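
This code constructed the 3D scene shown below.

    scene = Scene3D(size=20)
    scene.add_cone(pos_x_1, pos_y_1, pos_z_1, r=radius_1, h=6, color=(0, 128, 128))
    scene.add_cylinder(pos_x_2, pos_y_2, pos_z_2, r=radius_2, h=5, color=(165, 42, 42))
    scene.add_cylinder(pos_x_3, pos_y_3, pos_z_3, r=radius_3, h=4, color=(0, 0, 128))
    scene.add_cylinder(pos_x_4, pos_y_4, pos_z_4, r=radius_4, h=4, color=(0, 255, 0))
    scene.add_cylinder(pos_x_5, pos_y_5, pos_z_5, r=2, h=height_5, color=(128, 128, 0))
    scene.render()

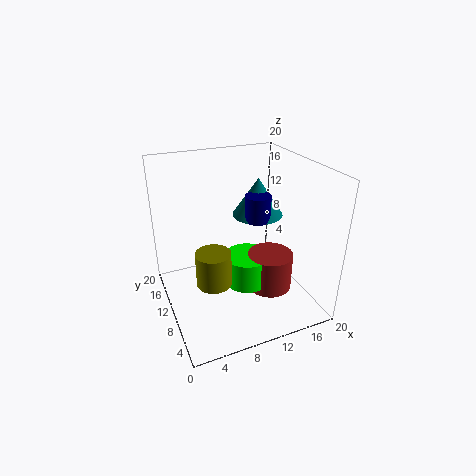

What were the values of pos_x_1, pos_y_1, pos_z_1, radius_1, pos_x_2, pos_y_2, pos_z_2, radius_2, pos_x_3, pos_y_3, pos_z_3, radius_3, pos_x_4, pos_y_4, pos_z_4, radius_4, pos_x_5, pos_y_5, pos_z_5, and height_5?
pos_x_1 = 16; pos_y_1 = 16; pos_z_1 = 10; radius_1 = 4; pos_x_2 = 13; pos_y_2 = 6; pos_z_2 = 4; radius_2 = 3; pos_x_3 = 15; pos_y_3 = 14; pos_z_3 = 10; radius_3 = 2; pos_x_4 = 10; pos_y_4 = 7; pos_z_4 = 5; radius_4 = 3; pos_x_5 = 4; pos_y_5 = 3; pos_z_5 = 9; height_5 = 4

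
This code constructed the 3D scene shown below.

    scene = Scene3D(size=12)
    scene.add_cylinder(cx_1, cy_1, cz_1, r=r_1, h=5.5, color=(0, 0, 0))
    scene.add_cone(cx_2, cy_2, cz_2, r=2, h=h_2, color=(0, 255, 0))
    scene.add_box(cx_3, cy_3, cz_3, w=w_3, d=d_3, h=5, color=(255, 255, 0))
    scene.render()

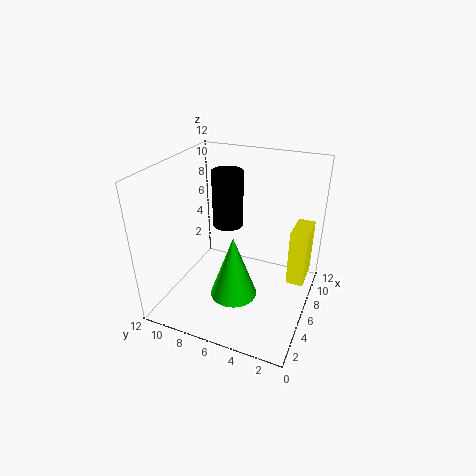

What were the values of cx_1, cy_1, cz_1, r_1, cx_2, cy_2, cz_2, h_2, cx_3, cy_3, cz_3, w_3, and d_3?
cx_1 = 10.5
cy_1 = 9
cz_1 = 4.5
r_1 = 1.5
cx_2 = 5
cy_2 = 6
cz_2 = 1
h_2 = 5.5
cx_3 = 7.5
cy_3 = 0.5
cz_3 = 1.5
w_3 = 3
d_3 = 1.5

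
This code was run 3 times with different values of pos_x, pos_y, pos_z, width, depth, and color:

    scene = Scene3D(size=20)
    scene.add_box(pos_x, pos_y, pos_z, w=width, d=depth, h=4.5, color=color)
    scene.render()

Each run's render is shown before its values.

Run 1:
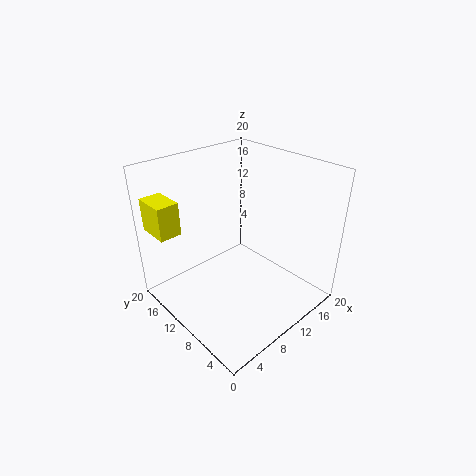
pos_x = 0.5; pos_y = 14; pos_z = 11.5; width = 3; depth = 4.5; color = 'yellow'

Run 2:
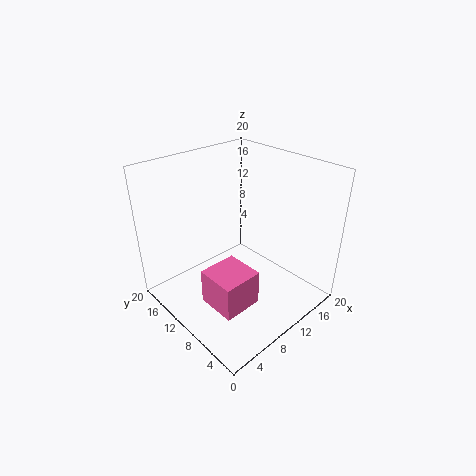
pos_x = 2; pos_y = 3; pos_z = 5; width = 5; depth = 5; color = 'hotpink'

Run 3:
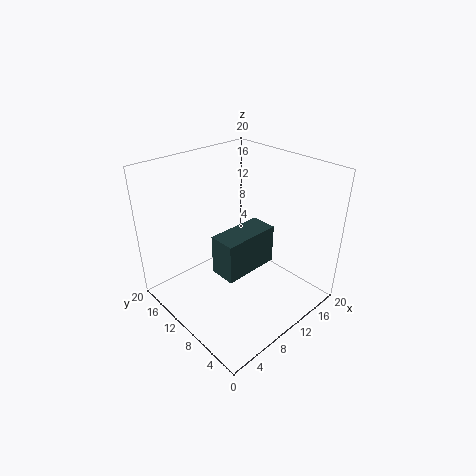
pos_x = 2; pos_y = 2.5; pos_z = 11; width = 6.5; depth = 3; color = 'darkslategray'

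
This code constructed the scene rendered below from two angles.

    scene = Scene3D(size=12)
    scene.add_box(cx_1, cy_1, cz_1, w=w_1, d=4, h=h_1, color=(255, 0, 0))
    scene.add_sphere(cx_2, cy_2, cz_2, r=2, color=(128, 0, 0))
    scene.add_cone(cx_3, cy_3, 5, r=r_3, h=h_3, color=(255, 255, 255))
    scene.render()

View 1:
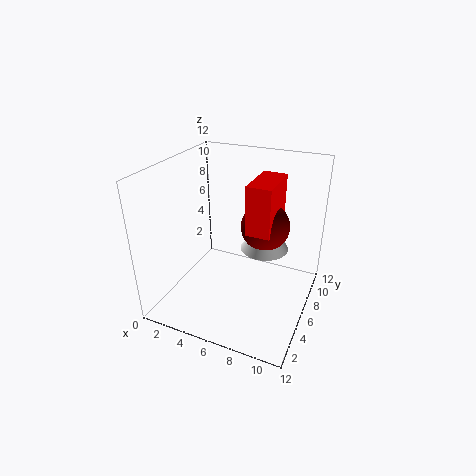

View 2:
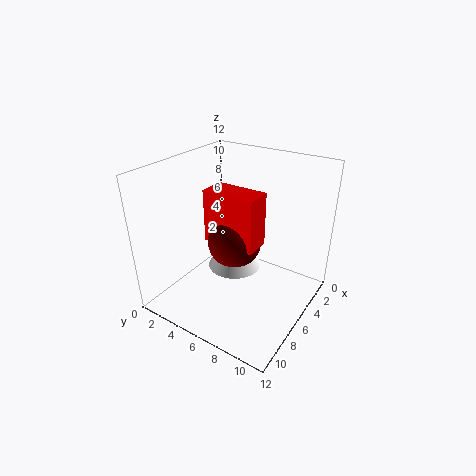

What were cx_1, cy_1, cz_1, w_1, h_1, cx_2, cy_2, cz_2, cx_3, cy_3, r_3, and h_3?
cx_1 = 7; cy_1 = 5; cz_1 = 7; w_1 = 2; h_1 = 4; cx_2 = 8; cy_2 = 7; cz_2 = 7; cx_3 = 8; cy_3 = 7; r_3 = 2; h_3 = 3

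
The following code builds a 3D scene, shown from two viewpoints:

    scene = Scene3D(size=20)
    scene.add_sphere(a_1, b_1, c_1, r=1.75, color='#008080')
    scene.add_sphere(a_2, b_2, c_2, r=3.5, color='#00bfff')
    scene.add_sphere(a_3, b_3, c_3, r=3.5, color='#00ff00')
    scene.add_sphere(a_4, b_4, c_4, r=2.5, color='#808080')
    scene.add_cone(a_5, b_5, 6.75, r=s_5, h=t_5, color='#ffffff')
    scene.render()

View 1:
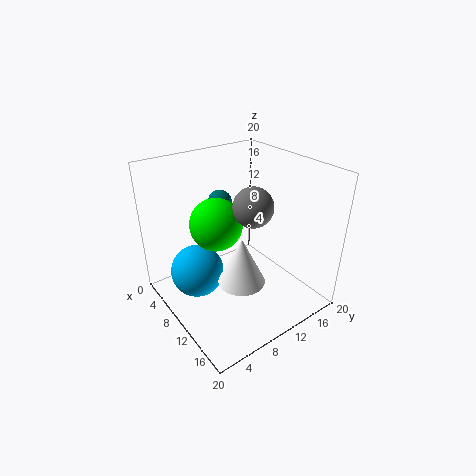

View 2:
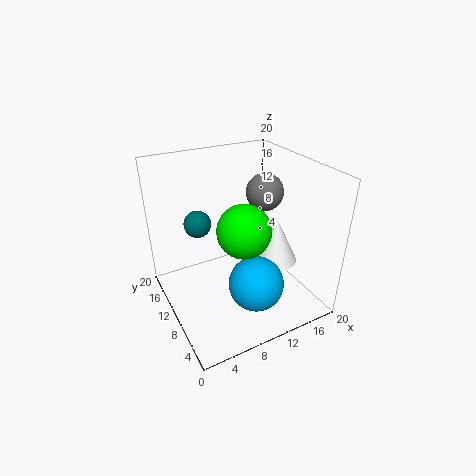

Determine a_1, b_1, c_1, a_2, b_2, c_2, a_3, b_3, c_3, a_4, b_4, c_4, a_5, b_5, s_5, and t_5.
a_1 = 4.5, b_1 = 10.75, c_1 = 13.25, a_2 = 9.25, b_2 = 3.75, c_2 = 6.75, a_3 = 9.25, b_3 = 7, c_3 = 12.75, a_4 = 13.75, b_4 = 9.5, c_4 = 16.25, a_5 = 14.5, b_5 = 7.25, s_5 = 3, t_5 = 6.25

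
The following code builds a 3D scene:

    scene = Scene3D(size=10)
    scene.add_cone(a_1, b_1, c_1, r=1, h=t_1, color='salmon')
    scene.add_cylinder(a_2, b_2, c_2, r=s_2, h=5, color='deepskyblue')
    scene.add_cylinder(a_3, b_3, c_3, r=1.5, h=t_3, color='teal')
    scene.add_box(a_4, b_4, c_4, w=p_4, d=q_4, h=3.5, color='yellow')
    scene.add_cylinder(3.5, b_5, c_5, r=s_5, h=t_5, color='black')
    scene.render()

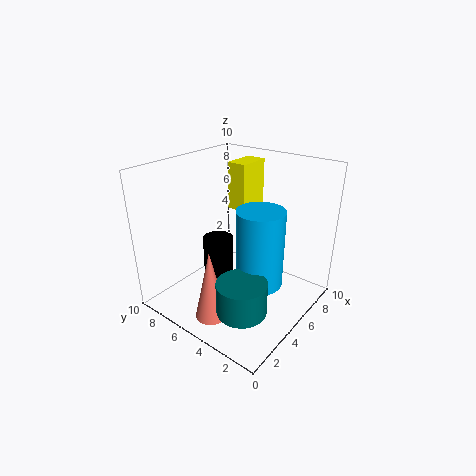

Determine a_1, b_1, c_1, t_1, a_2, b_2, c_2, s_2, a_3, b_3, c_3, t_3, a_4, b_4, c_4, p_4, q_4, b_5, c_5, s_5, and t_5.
a_1 = 1
b_1 = 4
c_1 = 1.5
t_1 = 4.5
a_2 = 4
b_2 = 2.5
c_2 = 3
s_2 = 1.5
a_3 = 1.5
b_3 = 2
c_3 = 2.5
t_3 = 2
a_4 = 7
b_4 = 6
c_4 = 6
p_4 = 2.5
q_4 = 1.5
b_5 = 5.5
c_5 = 1.5
s_5 = 1
t_5 = 4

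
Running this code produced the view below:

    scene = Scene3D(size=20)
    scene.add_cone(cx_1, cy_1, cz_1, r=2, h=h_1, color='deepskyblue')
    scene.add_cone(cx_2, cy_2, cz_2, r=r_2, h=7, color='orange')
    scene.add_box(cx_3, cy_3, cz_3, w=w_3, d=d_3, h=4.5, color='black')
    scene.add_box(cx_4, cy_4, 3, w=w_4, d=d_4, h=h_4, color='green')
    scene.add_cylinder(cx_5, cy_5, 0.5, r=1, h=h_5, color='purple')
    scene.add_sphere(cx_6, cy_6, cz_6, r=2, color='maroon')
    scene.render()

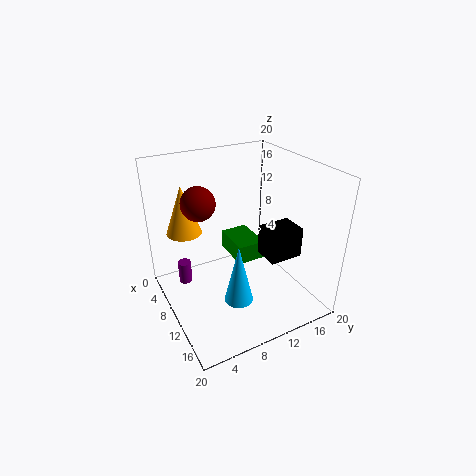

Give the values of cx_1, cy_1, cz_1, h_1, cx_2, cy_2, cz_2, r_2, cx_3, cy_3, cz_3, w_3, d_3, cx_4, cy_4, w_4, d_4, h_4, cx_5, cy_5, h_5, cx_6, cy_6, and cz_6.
cx_1 = 13; cy_1 = 8.5; cz_1 = 2; h_1 = 8.5; cx_2 = 5; cy_2 = 4; cz_2 = 10; r_2 = 2.5; cx_3 = 9; cy_3 = 14; cz_3 = 6; w_3 = 4; d_3 = 5; cx_4 = 0.5; cy_4 = 12; w_4 = 6.5; d_4 = 4.5; h_4 = 3; cx_5 = 3.5; cy_5 = 4; h_5 = 3.5; cx_6 = 12.5; cy_6 = 3.5; cz_6 = 17.5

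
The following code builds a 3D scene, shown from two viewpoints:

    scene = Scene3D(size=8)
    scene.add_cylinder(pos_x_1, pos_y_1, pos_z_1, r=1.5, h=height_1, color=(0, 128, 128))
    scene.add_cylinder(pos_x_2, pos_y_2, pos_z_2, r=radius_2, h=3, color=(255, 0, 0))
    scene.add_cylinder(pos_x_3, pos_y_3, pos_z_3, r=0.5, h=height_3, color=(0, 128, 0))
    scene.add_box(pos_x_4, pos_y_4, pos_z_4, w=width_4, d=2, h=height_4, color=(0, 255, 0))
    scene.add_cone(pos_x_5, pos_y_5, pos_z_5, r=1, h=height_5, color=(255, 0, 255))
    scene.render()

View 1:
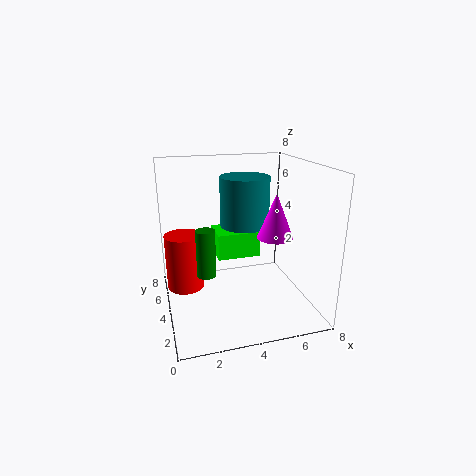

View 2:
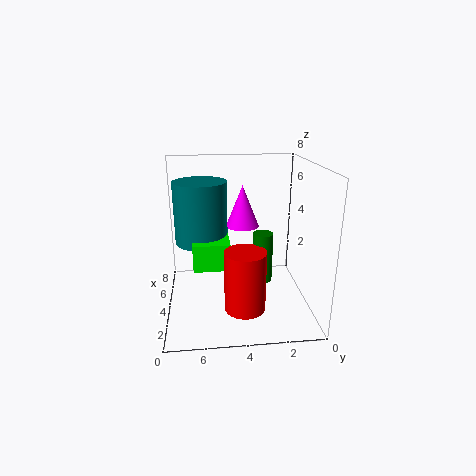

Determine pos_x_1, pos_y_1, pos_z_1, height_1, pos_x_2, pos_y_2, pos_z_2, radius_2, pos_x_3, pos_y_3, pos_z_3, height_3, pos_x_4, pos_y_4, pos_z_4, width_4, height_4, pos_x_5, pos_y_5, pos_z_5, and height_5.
pos_x_1 = 5; pos_y_1 = 6; pos_z_1 = 3.5; height_1 = 3.5; pos_x_2 = 1; pos_y_2 = 4; pos_z_2 = 1.5; radius_2 = 1; pos_x_3 = 2; pos_y_3 = 3; pos_z_3 = 2.5; height_3 = 2.5; pos_x_4 = 3; pos_y_4 = 4.5; pos_z_4 = 2.5; width_4 = 2.5; height_4 = 1.5; pos_x_5 = 6; pos_y_5 = 3.5; pos_z_5 = 4; height_5 = 2.5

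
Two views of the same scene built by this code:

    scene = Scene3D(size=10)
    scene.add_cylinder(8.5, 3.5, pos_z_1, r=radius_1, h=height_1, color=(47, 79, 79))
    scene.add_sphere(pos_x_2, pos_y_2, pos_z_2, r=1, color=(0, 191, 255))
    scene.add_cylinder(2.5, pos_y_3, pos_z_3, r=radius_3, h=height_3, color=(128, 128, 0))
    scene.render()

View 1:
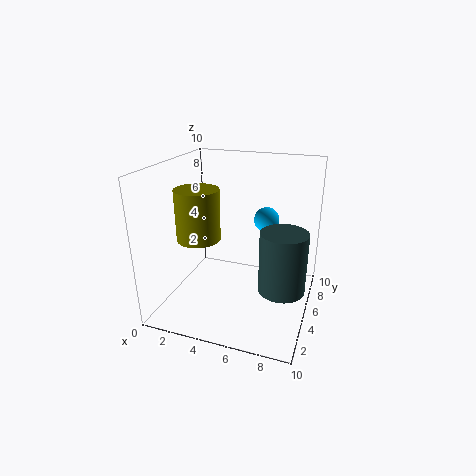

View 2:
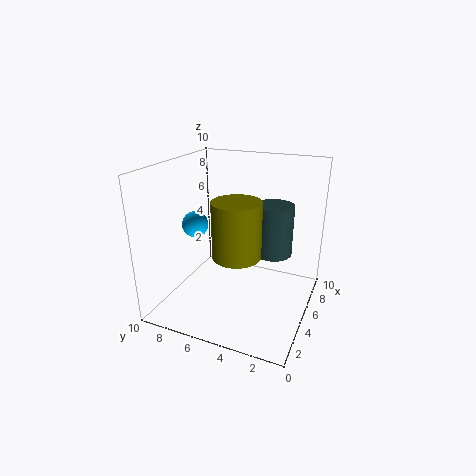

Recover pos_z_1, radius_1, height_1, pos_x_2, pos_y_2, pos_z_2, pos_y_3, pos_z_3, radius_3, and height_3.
pos_z_1 = 2.5; radius_1 = 1.5; height_1 = 4; pos_x_2 = 6; pos_y_2 = 9; pos_z_2 = 5; pos_y_3 = 4; pos_z_3 = 5; radius_3 = 1.5; height_3 = 3.5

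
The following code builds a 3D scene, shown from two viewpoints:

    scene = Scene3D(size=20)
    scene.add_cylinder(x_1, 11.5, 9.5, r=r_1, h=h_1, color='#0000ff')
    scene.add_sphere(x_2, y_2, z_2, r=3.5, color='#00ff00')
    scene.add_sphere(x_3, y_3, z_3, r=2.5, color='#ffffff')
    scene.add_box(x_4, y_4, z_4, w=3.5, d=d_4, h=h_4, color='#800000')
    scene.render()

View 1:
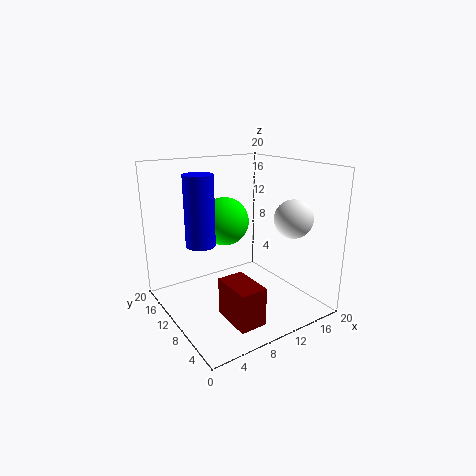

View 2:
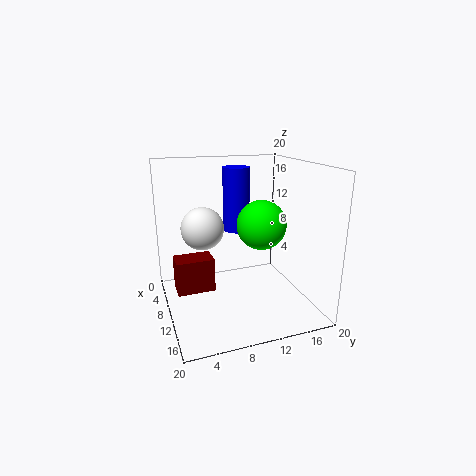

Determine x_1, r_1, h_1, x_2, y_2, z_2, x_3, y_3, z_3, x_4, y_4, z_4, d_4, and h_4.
x_1 = 5, r_1 = 2, h_1 = 9.5, x_2 = 10, y_2 = 13.5, z_2 = 11.5, x_3 = 14.5, y_3 = 4, z_3 = 13.5, x_4 = 5, y_4 = 1.5, z_4 = 1.5, d_4 = 5.5, h_4 = 5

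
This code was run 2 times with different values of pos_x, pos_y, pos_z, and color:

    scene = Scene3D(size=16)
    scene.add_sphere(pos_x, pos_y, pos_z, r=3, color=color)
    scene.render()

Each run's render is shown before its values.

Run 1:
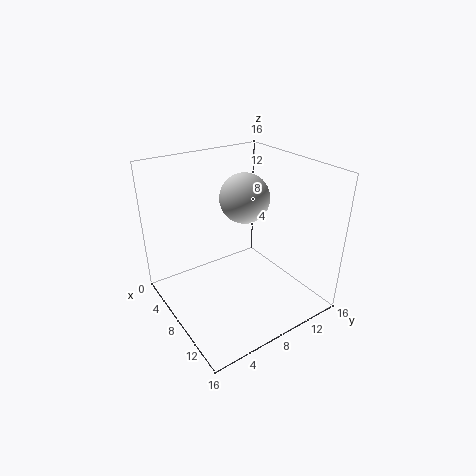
pos_x = 5
pos_y = 11
pos_z = 11
color = 'lightgray'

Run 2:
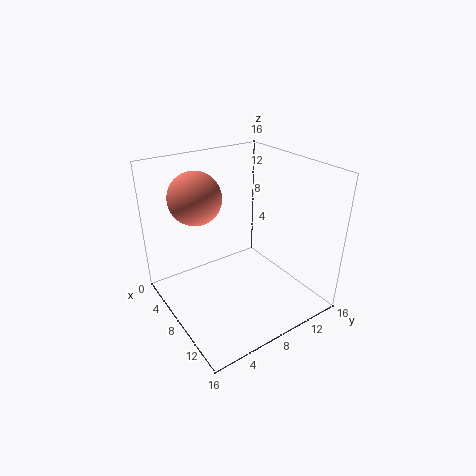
pos_x = 4
pos_y = 5
pos_z = 12
color = 'salmon'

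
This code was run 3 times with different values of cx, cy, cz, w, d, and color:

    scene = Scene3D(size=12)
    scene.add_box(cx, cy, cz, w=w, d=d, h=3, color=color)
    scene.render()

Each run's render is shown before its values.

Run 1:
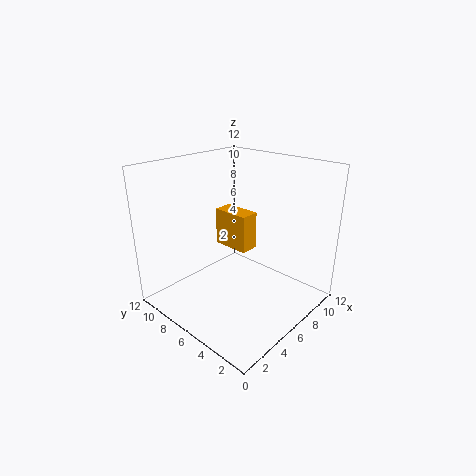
cx = 5
cy = 4.5
cz = 5.5
w = 1.5
d = 3
color = 'orange'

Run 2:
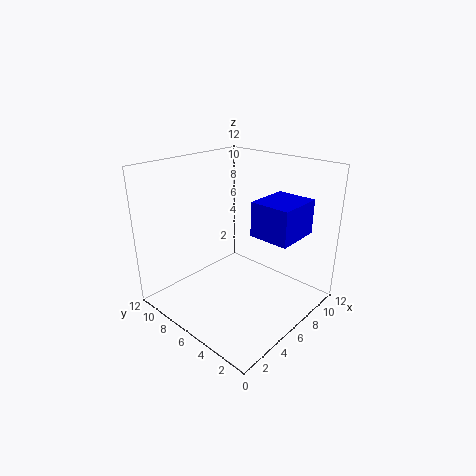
cx = 7
cy = 2
cz = 6
w = 4
d = 3.5
color = 'blue'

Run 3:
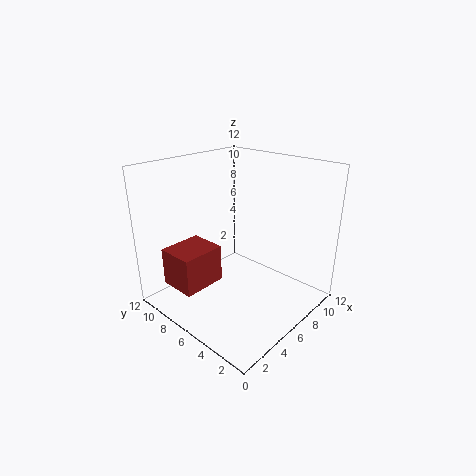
cx = 0.5
cy = 6
cz = 3
w = 3.5
d = 3
color = 'brown'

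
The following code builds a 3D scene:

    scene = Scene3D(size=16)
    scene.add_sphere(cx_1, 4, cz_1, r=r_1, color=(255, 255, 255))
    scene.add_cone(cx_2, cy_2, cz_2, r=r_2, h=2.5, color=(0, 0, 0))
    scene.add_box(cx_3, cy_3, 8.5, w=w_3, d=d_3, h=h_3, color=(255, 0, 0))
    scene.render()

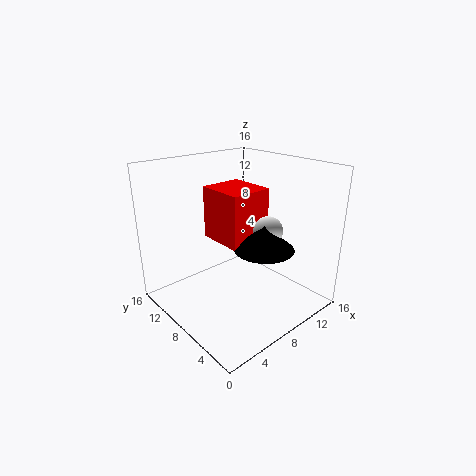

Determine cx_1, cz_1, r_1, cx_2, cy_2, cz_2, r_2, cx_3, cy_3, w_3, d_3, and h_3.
cx_1 = 8.5; cz_1 = 10; r_1 = 1.5; cx_2 = 7.5; cy_2 = 3.5; cz_2 = 8.5; r_2 = 3; cx_3 = 5; cy_3 = 5; w_3 = 4.5; d_3 = 5; h_3 = 5.5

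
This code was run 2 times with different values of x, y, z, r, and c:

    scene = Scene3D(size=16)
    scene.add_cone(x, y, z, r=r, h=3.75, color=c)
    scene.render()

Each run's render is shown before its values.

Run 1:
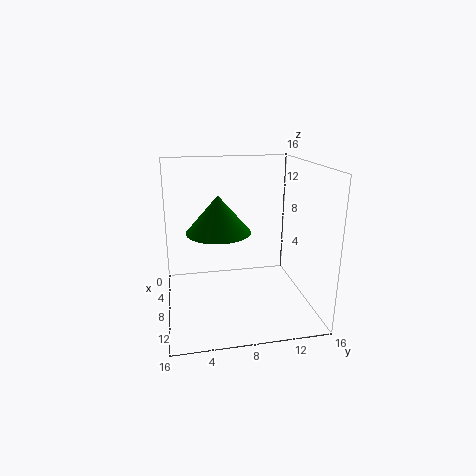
x = 10.5
y = 5.5
z = 9.75
r = 3.25
c = 'green'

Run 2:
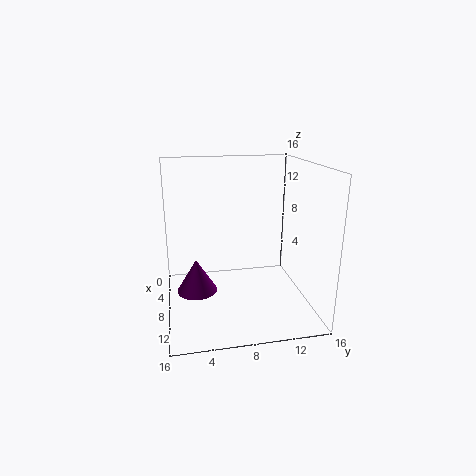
x = 8
y = 3.25
z = 2
r = 2.25
c = 'purple'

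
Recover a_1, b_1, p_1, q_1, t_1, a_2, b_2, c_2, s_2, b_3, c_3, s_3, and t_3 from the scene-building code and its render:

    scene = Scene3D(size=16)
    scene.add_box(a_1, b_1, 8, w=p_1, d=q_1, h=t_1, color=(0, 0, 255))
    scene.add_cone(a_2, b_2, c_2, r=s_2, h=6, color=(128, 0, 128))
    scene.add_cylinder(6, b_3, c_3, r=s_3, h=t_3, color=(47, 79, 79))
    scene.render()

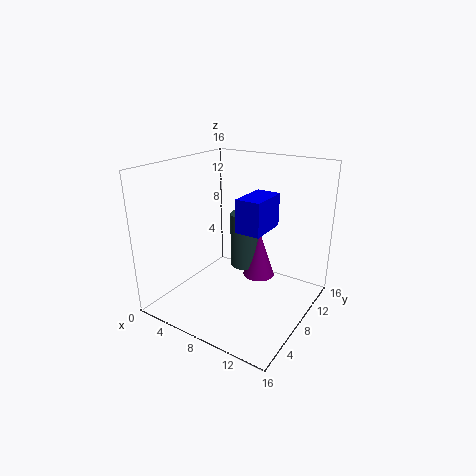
a_1 = 7; b_1 = 9; p_1 = 3; q_1 = 5; t_1 = 4; a_2 = 8; b_2 = 13; c_2 = 1; s_2 = 2; b_3 = 13; c_3 = 2; s_3 = 2; t_3 = 7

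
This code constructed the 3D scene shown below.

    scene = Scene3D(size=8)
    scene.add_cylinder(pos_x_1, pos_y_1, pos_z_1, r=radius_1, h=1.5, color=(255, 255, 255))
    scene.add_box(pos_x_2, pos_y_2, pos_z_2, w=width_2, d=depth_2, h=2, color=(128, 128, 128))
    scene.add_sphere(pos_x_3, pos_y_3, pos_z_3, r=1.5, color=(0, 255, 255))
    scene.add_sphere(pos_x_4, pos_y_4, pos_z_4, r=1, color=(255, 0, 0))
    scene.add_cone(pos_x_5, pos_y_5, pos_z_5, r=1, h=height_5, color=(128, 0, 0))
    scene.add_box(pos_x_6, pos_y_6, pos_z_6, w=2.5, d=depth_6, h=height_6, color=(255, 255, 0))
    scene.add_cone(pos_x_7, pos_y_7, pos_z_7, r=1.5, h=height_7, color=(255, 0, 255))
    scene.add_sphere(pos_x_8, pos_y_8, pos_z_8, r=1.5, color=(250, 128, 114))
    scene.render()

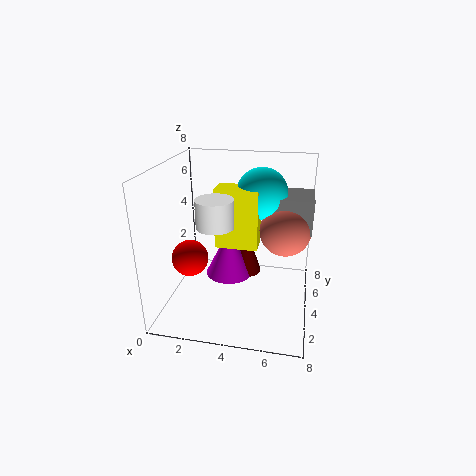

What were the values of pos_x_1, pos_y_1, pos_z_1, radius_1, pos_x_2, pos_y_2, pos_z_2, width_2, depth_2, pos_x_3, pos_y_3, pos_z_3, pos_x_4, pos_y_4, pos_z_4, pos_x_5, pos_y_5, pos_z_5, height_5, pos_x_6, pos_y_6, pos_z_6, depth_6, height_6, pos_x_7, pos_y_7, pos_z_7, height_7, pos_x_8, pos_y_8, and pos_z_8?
pos_x_1 = 3, pos_y_1 = 3, pos_z_1 = 5, radius_1 = 1, pos_x_2 = 5.5, pos_y_2 = 5, pos_z_2 = 4, width_2 = 2.5, depth_2 = 2.5, pos_x_3 = 5, pos_y_3 = 6, pos_z_3 = 6, pos_x_4 = 1.5, pos_y_4 = 3, pos_z_4 = 3, pos_x_5 = 4, pos_y_5 = 6.5, pos_z_5 = 0.5, height_5 = 3, pos_x_6 = 2.5, pos_y_6 = 4.5, pos_z_6 = 3, depth_6 = 1.5, height_6 = 3.5, pos_x_7 = 3, pos_y_7 = 6, pos_z_7 = 0.5, height_7 = 3, pos_x_8 = 6.5, pos_y_8 = 5.5, pos_z_8 = 4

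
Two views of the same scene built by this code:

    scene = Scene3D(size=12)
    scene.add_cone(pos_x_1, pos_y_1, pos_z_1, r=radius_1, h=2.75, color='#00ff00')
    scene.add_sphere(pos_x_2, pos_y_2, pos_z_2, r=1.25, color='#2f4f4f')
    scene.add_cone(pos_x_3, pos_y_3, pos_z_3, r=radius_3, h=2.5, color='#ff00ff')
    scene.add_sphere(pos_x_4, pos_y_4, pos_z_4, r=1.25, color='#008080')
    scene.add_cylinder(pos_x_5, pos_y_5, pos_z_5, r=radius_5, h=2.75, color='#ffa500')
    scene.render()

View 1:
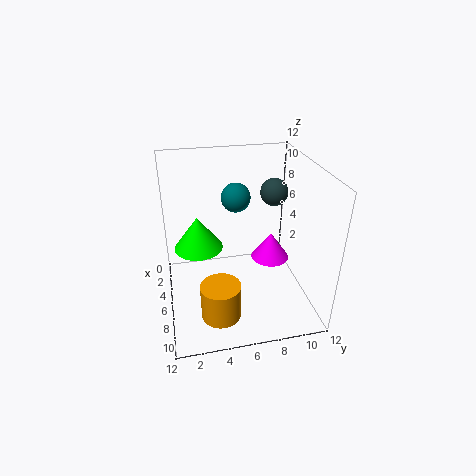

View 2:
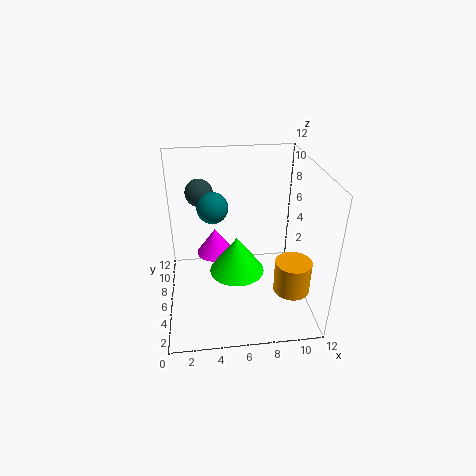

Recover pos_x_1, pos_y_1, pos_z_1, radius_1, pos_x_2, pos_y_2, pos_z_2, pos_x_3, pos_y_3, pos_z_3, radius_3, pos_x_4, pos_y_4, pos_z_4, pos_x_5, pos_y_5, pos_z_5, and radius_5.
pos_x_1 = 5.5; pos_y_1 = 2.75; pos_z_1 = 5.25; radius_1 = 2; pos_x_2 = 3; pos_y_2 = 10; pos_z_2 = 8.5; pos_x_3 = 4.25; pos_y_3 = 9.5; pos_z_3 = 2.5; radius_3 = 1.75; pos_x_4 = 4; pos_y_4 = 6.25; pos_z_4 = 8.75; pos_x_5 = 10.25; pos_y_5 = 3.75; pos_z_5 = 2; radius_5 = 1.5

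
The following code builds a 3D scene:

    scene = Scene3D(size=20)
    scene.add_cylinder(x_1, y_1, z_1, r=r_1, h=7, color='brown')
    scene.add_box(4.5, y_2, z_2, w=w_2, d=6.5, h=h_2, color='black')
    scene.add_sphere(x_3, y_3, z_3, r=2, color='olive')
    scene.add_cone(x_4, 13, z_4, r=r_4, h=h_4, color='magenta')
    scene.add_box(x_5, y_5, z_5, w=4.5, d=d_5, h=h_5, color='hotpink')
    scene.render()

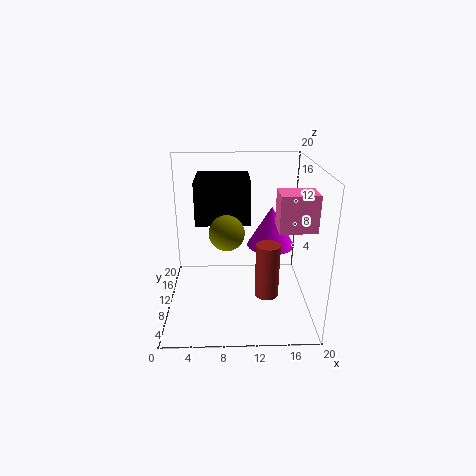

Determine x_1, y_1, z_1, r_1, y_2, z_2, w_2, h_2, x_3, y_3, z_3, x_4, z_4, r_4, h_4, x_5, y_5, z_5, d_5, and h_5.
x_1 = 13.5
y_1 = 4.5
z_1 = 4.5
r_1 = 1.5
y_2 = 7
z_2 = 13
w_2 = 7
h_2 = 5.5
x_3 = 8.5
y_3 = 2.5
z_3 = 14
x_4 = 15
z_4 = 7.5
r_4 = 3.5
h_4 = 6
x_5 = 14.5
y_5 = 3
z_5 = 13.5
d_5 = 3.5
h_5 = 4.5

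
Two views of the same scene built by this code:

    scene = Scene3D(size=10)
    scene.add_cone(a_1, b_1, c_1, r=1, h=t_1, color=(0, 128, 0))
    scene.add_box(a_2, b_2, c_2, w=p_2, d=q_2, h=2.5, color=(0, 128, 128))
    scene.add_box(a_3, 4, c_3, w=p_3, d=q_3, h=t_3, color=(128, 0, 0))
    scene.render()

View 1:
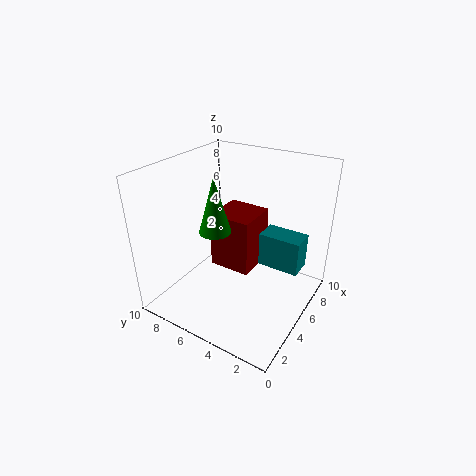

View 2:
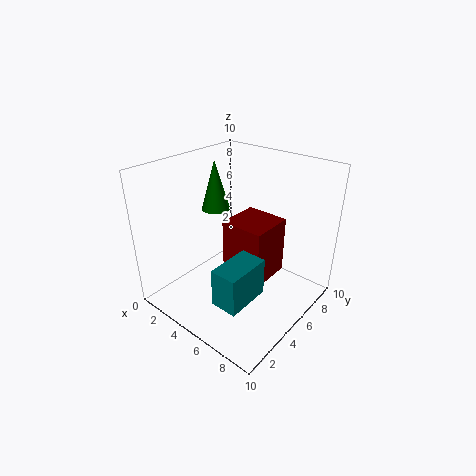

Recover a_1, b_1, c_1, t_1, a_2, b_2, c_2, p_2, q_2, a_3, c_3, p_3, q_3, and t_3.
a_1 = 2.75
b_1 = 5.25
c_1 = 6.5
t_1 = 3.5
a_2 = 6.25
b_2 = 1
c_2 = 2.5
p_2 = 1.75
q_2 = 3
a_3 = 4.5
c_3 = 2.5
p_3 = 3
q_3 = 3
t_3 = 4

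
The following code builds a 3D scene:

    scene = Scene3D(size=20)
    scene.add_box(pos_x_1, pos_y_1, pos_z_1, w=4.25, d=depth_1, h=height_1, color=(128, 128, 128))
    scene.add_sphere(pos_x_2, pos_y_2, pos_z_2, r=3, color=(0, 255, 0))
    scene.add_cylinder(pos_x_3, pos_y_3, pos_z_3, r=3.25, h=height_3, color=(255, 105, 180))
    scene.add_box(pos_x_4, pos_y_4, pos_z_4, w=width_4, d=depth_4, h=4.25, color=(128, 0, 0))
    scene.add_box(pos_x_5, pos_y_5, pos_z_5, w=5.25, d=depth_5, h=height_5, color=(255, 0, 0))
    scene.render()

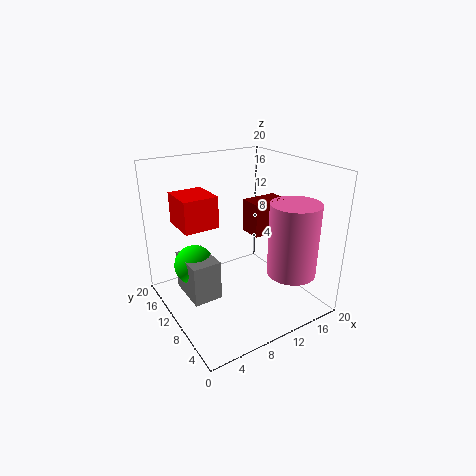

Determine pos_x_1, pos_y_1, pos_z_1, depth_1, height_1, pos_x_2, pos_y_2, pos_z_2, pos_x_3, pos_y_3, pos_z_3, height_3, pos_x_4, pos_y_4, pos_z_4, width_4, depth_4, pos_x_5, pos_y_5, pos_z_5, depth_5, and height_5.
pos_x_1 = 3.5
pos_y_1 = 11
pos_z_1 = 0.25
depth_1 = 6.5
height_1 = 6
pos_x_2 = 5.5
pos_y_2 = 15.25
pos_z_2 = 4.5
pos_x_3 = 14.5
pos_y_3 = 3.75
pos_z_3 = 6.25
height_3 = 9.75
pos_x_4 = 10
pos_y_4 = 5.75
pos_z_4 = 11.75
width_4 = 4.75
depth_4 = 3
pos_x_5 = 4
pos_y_5 = 14
pos_z_5 = 10.25
depth_5 = 5.75
height_5 = 4.75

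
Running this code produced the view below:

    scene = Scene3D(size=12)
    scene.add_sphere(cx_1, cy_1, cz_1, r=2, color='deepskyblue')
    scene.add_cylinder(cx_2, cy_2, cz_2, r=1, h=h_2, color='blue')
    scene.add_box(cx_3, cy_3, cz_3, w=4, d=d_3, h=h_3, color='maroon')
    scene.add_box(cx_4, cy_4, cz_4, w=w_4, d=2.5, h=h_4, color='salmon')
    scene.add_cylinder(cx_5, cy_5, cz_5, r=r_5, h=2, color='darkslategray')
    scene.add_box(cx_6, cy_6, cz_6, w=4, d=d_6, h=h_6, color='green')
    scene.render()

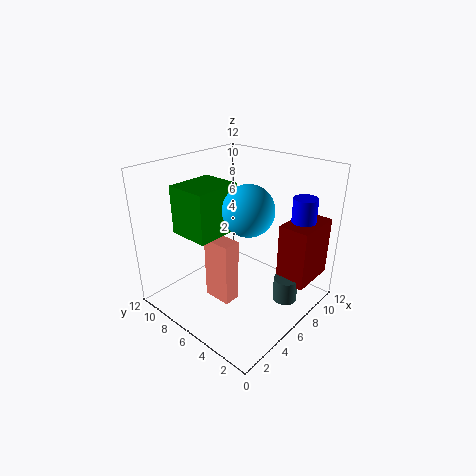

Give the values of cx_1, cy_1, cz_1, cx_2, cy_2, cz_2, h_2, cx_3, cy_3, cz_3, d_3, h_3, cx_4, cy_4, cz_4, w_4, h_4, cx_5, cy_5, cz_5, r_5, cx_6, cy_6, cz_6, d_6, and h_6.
cx_1 = 5.5, cy_1 = 4.5, cz_1 = 9, cx_2 = 9.5, cy_2 = 2, cz_2 = 6.5, h_2 = 3, cx_3 = 7.5, cy_3 = 0.5, cz_3 = 2.5, d_3 = 2.5, h_3 = 5, cx_4 = 4, cy_4 = 5.5, cz_4 = 0.5, w_4 = 1.5, h_4 = 5.5, cx_5 = 7.5, cy_5 = 2, cz_5 = 1, r_5 = 1, cx_6 = 2.5, cy_6 = 6.5, cz_6 = 6.5, d_6 = 3.5, h_6 = 4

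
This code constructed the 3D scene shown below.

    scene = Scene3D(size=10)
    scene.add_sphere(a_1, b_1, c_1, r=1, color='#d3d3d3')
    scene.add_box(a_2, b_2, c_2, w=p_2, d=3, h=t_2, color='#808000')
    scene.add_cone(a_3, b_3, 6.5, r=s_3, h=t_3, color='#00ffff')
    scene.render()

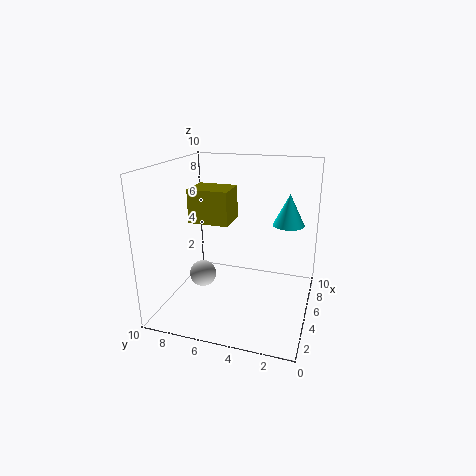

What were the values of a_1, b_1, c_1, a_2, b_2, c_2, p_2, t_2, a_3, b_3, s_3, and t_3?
a_1 = 5.5; b_1 = 8; c_1 = 1.5; a_2 = 5.5; b_2 = 6; c_2 = 5.5; p_2 = 2.5; t_2 = 2.5; a_3 = 4.5; b_3 = 1.5; s_3 = 1; t_3 = 2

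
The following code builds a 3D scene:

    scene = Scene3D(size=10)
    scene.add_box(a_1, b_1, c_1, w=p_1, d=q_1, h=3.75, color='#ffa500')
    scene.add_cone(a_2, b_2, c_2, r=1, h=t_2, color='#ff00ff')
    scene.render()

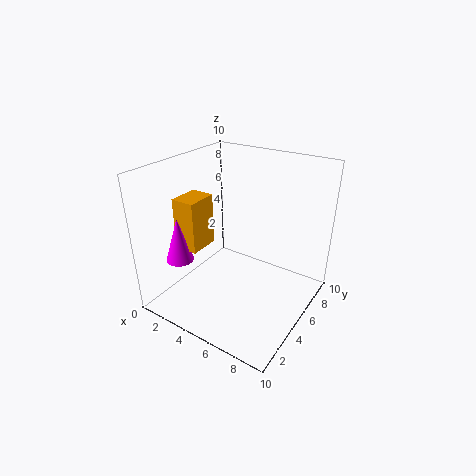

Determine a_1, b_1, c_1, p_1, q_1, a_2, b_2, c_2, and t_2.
a_1 = 0.75; b_1 = 3.25; c_1 = 3.75; p_1 = 1.75; q_1 = 2.25; a_2 = 1.25; b_2 = 3; c_2 = 3; t_2 = 3.25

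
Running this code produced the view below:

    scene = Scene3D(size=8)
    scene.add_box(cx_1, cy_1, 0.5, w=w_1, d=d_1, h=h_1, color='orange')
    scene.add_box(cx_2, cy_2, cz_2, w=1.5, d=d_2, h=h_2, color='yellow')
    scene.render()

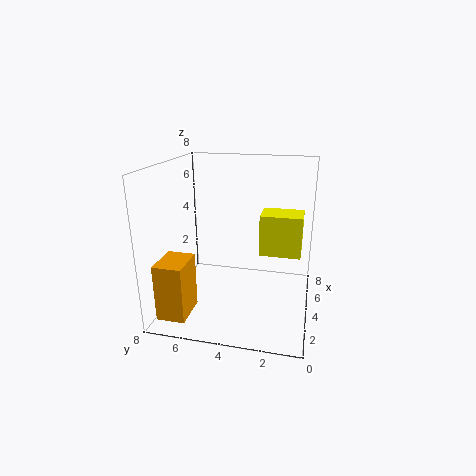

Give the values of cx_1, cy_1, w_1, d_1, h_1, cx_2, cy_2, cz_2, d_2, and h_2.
cx_1 = 0.5; cy_1 = 6; w_1 = 2; d_1 = 1.5; h_1 = 3; cx_2 = 2; cy_2 = 0.5; cz_2 = 4; d_2 = 2; h_2 = 2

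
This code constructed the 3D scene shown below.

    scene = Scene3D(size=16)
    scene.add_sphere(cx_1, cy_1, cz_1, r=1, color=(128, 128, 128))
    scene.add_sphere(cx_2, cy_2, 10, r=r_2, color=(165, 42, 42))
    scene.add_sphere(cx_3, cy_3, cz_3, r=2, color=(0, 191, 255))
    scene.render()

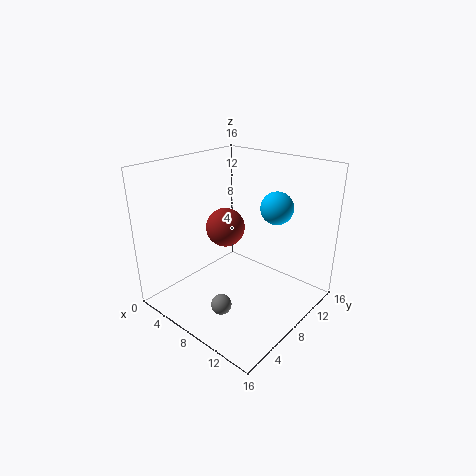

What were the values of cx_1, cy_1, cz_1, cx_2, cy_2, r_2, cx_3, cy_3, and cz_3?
cx_1 = 11
cy_1 = 2
cz_1 = 4
cx_2 = 8
cy_2 = 6
r_2 = 2
cx_3 = 9
cy_3 = 14
cz_3 = 10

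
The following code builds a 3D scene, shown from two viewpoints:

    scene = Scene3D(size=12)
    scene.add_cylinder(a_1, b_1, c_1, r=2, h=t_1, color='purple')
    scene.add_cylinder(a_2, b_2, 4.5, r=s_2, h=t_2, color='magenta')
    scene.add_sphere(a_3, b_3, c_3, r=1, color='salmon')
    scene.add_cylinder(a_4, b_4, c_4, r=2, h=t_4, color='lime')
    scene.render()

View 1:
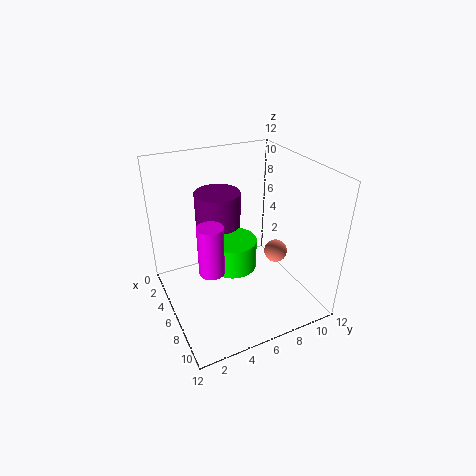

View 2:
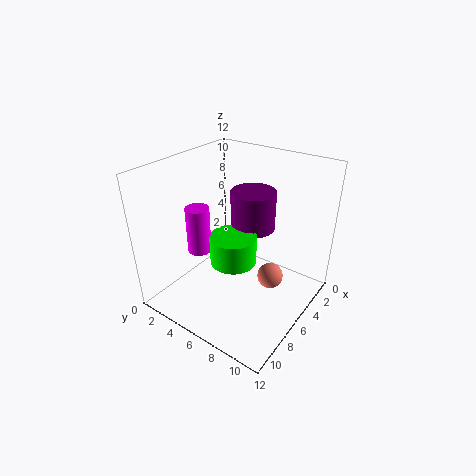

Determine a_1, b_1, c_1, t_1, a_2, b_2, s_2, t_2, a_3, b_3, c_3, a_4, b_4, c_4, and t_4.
a_1 = 3, b_1 = 5.5, c_1 = 5.5, t_1 = 3.5, a_2 = 7.5, b_2 = 3, s_2 = 1, t_2 = 4, a_3 = 6.5, b_3 = 9.5, c_3 = 4, a_4 = 6, b_4 = 5.5, c_4 = 3.5, t_4 = 2.5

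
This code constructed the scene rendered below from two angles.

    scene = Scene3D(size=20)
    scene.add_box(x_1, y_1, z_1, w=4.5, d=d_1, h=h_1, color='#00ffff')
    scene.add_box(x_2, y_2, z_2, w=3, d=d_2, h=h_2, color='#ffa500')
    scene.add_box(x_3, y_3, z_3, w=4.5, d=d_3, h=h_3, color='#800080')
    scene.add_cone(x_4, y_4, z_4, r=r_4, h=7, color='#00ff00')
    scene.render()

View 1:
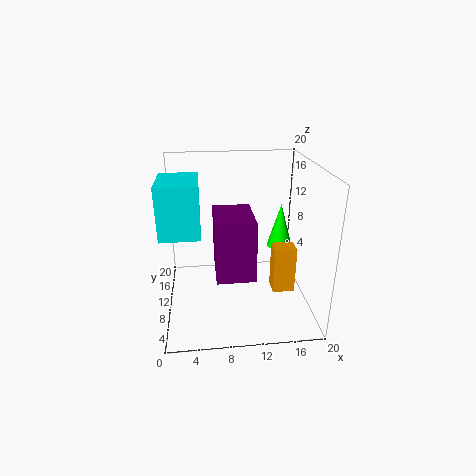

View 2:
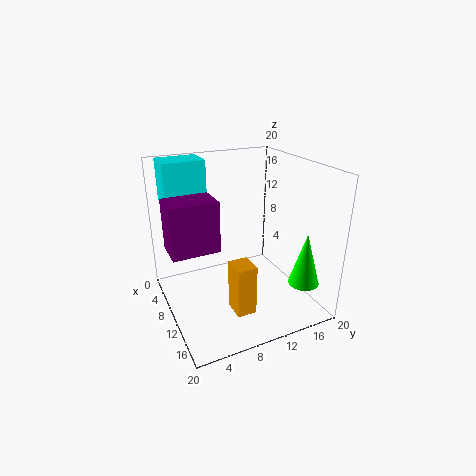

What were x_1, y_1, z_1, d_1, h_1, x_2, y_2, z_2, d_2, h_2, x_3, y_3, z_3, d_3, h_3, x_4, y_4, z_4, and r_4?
x_1 = 0.5
y_1 = 1.5
z_1 = 14
d_1 = 6
h_1 = 6
x_2 = 14.5
y_2 = 6.5
z_2 = 3
d_2 = 2.5
h_2 = 6.5
x_3 = 6.5
y_3 = 0.5
z_3 = 9
d_3 = 6.5
h_3 = 7
x_4 = 17.5
y_4 = 16
z_4 = 5.5
r_4 = 2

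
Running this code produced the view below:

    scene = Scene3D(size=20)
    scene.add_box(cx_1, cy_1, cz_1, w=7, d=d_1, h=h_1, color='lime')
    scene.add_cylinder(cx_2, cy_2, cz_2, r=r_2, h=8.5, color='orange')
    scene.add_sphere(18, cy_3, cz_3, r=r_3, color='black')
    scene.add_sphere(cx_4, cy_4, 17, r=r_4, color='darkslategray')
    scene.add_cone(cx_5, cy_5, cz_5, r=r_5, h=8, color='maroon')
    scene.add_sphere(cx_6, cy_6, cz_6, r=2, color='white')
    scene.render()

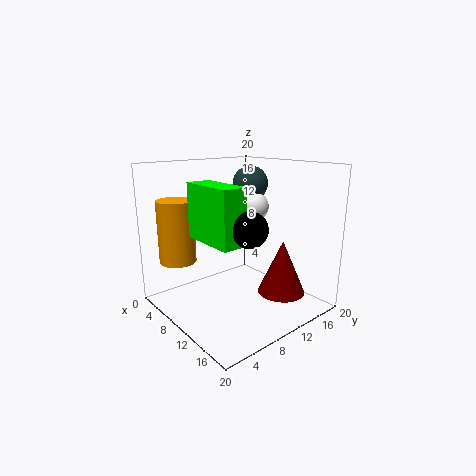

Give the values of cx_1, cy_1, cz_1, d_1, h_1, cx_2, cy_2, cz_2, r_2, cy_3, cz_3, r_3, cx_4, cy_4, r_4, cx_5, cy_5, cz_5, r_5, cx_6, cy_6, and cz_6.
cx_1 = 10.5, cy_1 = 2, cz_1 = 12, d_1 = 3, h_1 = 6.5, cx_2 = 5.5, cy_2 = 3, cz_2 = 7, r_2 = 2.5, cy_3 = 5, cz_3 = 14, r_3 = 2, cx_4 = 8.5, cy_4 = 13.5, r_4 = 2.5, cx_5 = 13, cy_5 = 16, cz_5 = 1, r_5 = 3.5, cx_6 = 10, cy_6 = 13, cz_6 = 14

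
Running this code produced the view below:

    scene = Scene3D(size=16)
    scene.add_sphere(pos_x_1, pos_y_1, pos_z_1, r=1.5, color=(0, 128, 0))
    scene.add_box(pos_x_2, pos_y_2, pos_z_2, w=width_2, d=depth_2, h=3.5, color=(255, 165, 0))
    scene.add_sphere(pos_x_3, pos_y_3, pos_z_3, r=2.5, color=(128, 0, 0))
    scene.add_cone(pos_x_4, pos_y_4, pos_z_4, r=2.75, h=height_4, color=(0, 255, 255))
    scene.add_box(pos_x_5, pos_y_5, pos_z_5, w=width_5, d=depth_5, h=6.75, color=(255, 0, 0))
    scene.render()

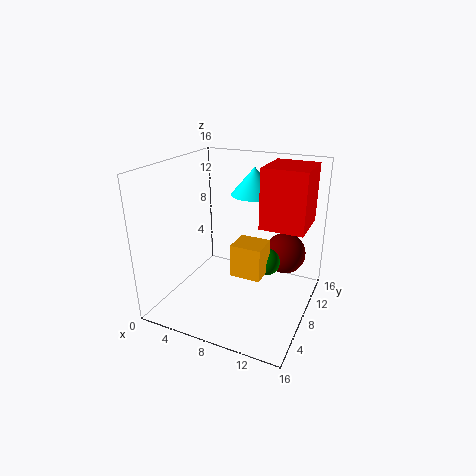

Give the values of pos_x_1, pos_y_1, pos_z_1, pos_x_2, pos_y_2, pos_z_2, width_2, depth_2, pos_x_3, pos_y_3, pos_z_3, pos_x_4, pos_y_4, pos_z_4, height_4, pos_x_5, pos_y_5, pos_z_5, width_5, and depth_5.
pos_x_1 = 11.25; pos_y_1 = 8.5; pos_z_1 = 5.5; pos_x_2 = 8.5; pos_y_2 = 5; pos_z_2 = 5; width_2 = 3.25; depth_2 = 3; pos_x_3 = 12; pos_y_3 = 13.25; pos_z_3 = 4.5; pos_x_4 = 8; pos_y_4 = 12.5; pos_z_4 = 11.75; height_4 = 3.25; pos_x_5 = 10; pos_y_5 = 9; pos_z_5 = 9; width_5 = 5; depth_5 = 5.5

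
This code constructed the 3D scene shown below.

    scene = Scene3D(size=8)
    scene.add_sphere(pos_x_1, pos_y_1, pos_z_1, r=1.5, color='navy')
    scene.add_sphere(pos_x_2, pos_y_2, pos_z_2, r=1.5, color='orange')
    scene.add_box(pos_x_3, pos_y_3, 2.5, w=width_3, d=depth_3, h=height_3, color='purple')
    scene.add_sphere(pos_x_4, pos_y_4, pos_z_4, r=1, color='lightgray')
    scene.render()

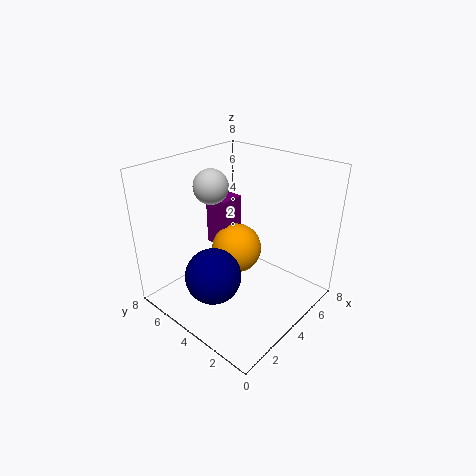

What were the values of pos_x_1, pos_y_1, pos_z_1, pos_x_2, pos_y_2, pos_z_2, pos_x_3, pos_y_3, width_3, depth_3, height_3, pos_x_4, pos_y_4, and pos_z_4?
pos_x_1 = 2
pos_y_1 = 4
pos_z_1 = 2.5
pos_x_2 = 5
pos_y_2 = 5
pos_z_2 = 2.5
pos_x_3 = 4.5
pos_y_3 = 5.5
width_3 = 1.5
depth_3 = 1.5
height_3 = 3
pos_x_4 = 4
pos_y_4 = 6
pos_z_4 = 6.5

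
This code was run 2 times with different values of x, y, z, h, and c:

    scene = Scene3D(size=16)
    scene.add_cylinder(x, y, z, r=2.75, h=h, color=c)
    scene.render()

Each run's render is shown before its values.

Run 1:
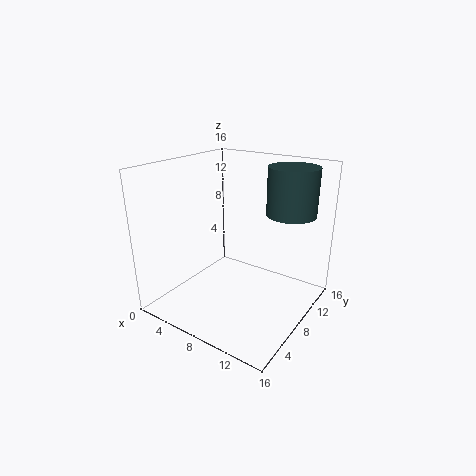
x = 12.5, y = 11.75, z = 10.5, h = 5.25, c = 'darkslategray'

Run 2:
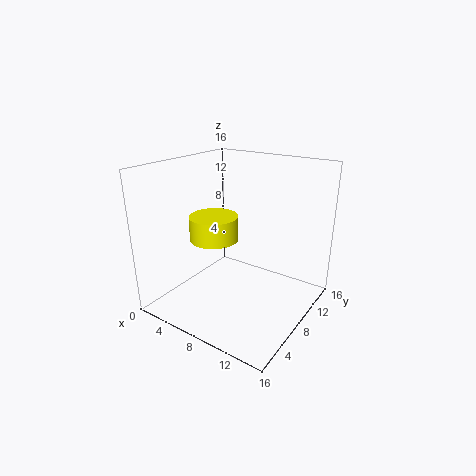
x = 5.25, y = 7.25, z = 7.5, h = 2.75, c = 'yellow'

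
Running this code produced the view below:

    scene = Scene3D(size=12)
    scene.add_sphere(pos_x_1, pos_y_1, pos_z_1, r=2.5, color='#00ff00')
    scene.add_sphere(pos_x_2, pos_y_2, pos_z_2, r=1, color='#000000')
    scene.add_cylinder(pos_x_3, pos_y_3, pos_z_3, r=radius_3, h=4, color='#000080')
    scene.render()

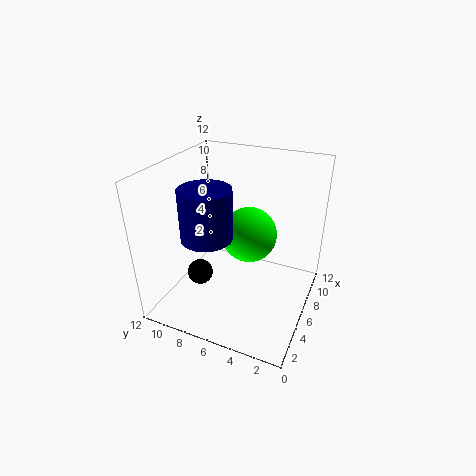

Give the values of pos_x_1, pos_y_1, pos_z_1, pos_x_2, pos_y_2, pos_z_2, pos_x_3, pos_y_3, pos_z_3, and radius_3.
pos_x_1 = 8.5, pos_y_1 = 6, pos_z_1 = 5, pos_x_2 = 3, pos_y_2 = 8, pos_z_2 = 4, pos_x_3 = 3.5, pos_y_3 = 7.5, pos_z_3 = 7, radius_3 = 2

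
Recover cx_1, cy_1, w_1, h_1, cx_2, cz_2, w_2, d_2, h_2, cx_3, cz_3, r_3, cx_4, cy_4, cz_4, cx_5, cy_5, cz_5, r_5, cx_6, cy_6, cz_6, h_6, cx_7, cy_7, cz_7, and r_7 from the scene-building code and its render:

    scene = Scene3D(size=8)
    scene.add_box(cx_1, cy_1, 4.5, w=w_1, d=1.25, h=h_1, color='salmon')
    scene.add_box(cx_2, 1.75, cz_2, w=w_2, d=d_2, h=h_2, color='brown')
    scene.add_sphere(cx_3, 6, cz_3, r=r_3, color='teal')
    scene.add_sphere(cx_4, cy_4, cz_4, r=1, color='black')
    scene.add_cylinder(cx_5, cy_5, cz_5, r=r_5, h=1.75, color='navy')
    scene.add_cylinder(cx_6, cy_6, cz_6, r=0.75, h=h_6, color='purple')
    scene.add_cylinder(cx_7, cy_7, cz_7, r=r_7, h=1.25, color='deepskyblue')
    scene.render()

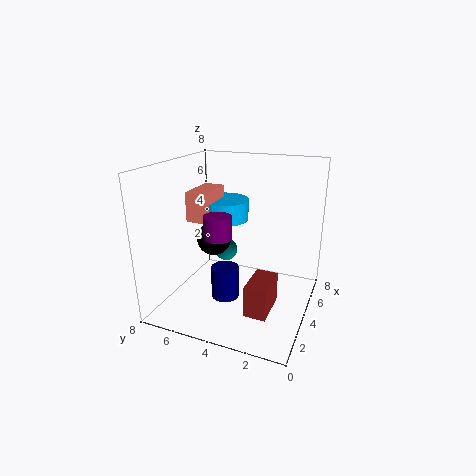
cx_1 = 4; cy_1 = 6; w_1 = 2.5; h_1 = 1.75; cx_2 = 2.25; cz_2 = 0.25; w_2 = 2.25; d_2 = 1.25; h_2 = 1.75; cx_3 = 6.75; cz_3 = 1.75; r_3 = 0.75; cx_4 = 4.5; cy_4 = 5.75; cz_4 = 3.5; cx_5 = 2.75; cy_5 = 4.25; cz_5 = 1; r_5 = 0.75; cx_6 = 3; cy_6 = 4.75; cz_6 = 4.25; h_6 = 1.25; cx_7 = 6; cy_7 = 5.75; cz_7 = 4.25; r_7 = 1.5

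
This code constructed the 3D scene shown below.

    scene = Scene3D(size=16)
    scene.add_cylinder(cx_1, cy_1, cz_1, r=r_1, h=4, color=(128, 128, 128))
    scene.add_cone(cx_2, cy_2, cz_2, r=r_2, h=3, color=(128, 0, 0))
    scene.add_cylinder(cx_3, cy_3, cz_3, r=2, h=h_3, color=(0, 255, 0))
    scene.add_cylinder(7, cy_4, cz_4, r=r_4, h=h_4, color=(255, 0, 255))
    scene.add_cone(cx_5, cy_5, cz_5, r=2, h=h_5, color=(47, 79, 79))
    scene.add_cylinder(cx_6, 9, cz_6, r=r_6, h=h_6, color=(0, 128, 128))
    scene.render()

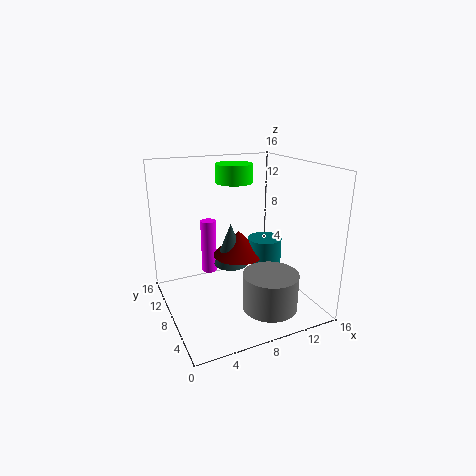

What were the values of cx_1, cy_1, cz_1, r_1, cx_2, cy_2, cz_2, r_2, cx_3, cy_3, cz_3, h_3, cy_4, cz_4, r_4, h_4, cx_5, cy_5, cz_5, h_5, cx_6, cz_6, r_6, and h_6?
cx_1 = 10, cy_1 = 4, cz_1 = 1, r_1 = 3, cx_2 = 9, cy_2 = 10, cz_2 = 5, r_2 = 3, cx_3 = 8, cy_3 = 9, cz_3 = 14, h_3 = 2, cy_4 = 15, cz_4 = 1, r_4 = 1, h_4 = 7, cx_5 = 8, cy_5 = 10, cz_5 = 4, h_5 = 5, cx_6 = 12, cz_6 = 4, r_6 = 2, h_6 = 3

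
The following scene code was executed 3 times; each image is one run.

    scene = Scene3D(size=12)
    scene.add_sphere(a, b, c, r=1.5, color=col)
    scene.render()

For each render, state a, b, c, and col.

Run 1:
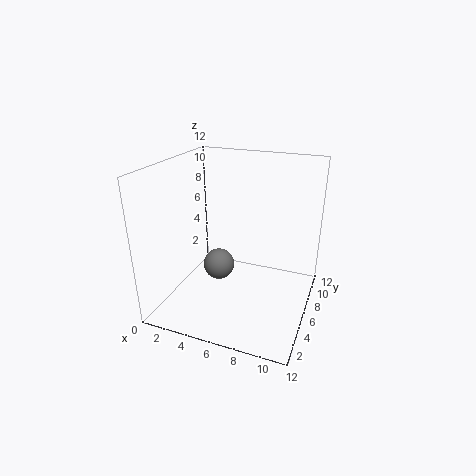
a = 3, b = 8.5, c = 1.5, col = 'gray'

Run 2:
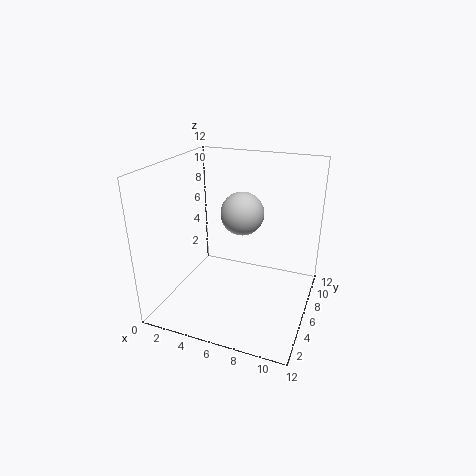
a = 7.5, b = 3, c = 9.5, col = 'lightgray'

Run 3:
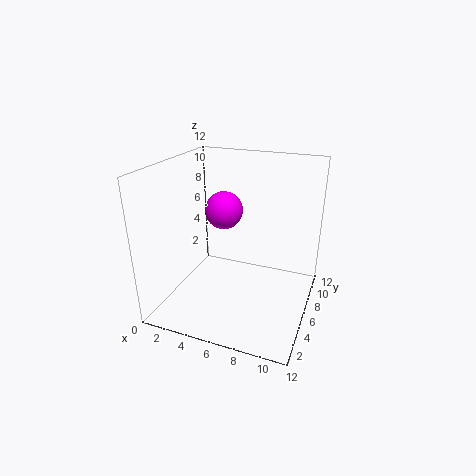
a = 5, b = 5.5, c = 8.5, col = 'magenta'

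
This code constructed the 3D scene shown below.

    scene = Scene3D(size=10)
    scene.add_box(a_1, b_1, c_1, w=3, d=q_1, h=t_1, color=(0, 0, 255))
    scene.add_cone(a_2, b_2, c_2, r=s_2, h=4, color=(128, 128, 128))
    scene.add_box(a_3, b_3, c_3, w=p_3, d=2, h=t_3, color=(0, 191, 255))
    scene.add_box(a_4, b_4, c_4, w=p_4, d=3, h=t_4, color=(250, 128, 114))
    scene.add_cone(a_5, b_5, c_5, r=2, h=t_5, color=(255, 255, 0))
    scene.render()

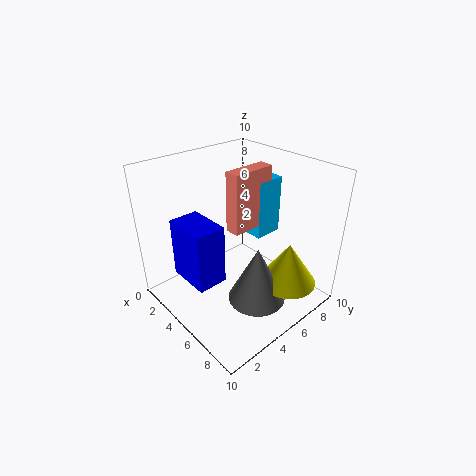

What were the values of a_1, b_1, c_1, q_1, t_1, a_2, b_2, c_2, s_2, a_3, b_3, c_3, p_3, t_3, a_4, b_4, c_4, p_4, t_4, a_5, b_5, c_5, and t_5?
a_1 = 3
b_1 = 1
c_1 = 3
q_1 = 2
t_1 = 4
a_2 = 7
b_2 = 5
c_2 = 1
s_2 = 2
a_3 = 4
b_3 = 6
c_3 = 5
p_3 = 2
t_3 = 4
a_4 = 5
b_4 = 4
c_4 = 6
p_4 = 1
t_4 = 4
a_5 = 8
b_5 = 7
c_5 = 2
t_5 = 3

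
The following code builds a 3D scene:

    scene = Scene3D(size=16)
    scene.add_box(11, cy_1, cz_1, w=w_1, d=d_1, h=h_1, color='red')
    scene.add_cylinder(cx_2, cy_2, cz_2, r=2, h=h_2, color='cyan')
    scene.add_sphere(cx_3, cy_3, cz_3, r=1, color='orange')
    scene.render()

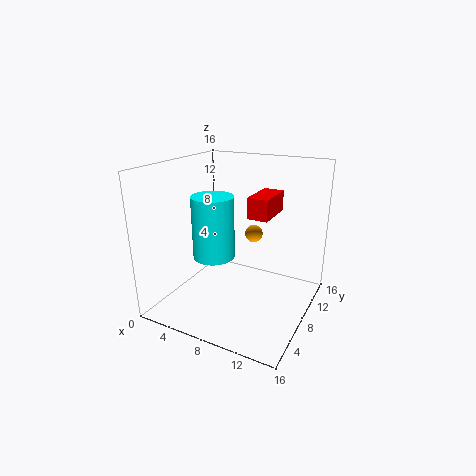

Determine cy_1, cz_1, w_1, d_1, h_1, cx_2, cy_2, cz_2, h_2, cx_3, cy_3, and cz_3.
cy_1 = 4
cz_1 = 12
w_1 = 2
d_1 = 4
h_1 = 2
cx_2 = 8
cy_2 = 3
cz_2 = 8
h_2 = 6
cx_3 = 9
cy_3 = 10
cz_3 = 8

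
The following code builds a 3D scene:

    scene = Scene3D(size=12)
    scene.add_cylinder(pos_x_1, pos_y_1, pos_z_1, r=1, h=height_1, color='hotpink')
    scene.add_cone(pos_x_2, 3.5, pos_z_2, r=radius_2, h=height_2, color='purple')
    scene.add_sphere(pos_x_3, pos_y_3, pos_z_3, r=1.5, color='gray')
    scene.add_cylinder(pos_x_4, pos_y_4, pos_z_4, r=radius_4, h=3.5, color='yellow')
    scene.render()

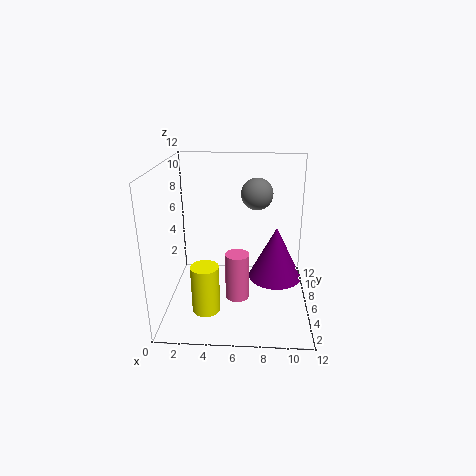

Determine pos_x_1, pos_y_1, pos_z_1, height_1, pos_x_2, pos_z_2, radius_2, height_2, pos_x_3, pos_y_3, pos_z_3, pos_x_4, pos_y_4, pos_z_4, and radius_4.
pos_x_1 = 6
pos_y_1 = 5
pos_z_1 = 1
height_1 = 4
pos_x_2 = 9
pos_z_2 = 4
radius_2 = 2
height_2 = 4
pos_x_3 = 7.5
pos_y_3 = 10.5
pos_z_3 = 8.5
pos_x_4 = 4
pos_y_4 = 1
pos_z_4 = 2.5
radius_4 = 1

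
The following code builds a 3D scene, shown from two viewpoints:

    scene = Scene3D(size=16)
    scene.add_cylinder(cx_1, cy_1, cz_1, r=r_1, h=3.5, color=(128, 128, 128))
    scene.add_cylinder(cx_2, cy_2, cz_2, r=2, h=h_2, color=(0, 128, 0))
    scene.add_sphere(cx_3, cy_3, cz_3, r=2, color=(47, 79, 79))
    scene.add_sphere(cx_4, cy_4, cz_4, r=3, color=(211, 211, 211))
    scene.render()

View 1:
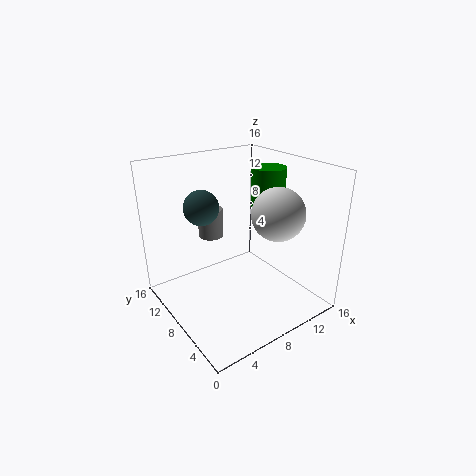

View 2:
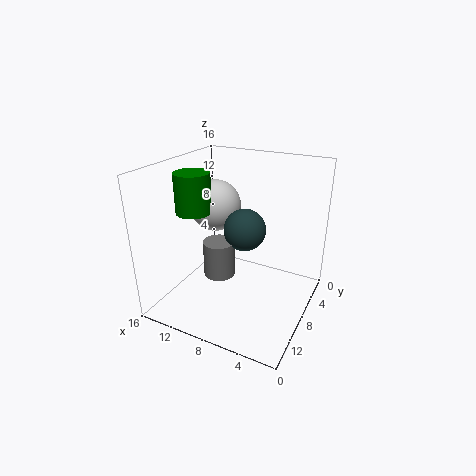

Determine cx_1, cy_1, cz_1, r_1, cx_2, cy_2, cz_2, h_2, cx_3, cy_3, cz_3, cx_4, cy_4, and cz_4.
cx_1 = 7.5, cy_1 = 13, cz_1 = 6.5, r_1 = 1.5, cx_2 = 13, cy_2 = 9, cz_2 = 10.5, h_2 = 4.5, cx_3 = 5.5, cy_3 = 11.5, cz_3 = 11, cx_4 = 12, cy_4 = 6, cz_4 = 10.5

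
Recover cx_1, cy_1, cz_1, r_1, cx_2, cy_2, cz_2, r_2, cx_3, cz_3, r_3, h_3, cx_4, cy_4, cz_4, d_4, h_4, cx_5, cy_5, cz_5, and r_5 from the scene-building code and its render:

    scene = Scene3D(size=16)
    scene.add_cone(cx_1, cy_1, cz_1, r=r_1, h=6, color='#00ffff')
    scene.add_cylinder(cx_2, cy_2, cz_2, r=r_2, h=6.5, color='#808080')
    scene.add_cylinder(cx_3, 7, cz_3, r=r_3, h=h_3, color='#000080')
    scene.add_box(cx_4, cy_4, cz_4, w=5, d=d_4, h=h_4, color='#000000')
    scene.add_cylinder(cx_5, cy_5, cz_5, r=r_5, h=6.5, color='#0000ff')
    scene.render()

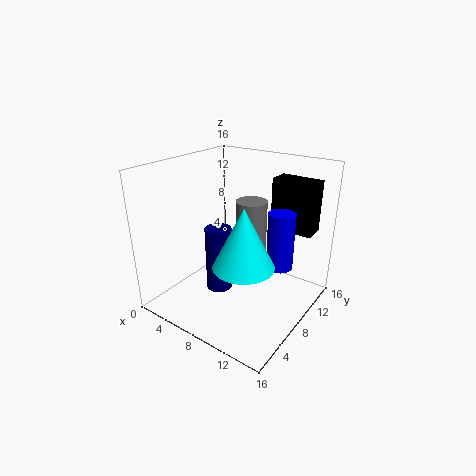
cx_1 = 11.5
cy_1 = 4
cz_1 = 7.5
r_1 = 3
cx_2 = 11
cy_2 = 6
cz_2 = 7
r_2 = 1.5
cx_3 = 6
cz_3 = 1.5
r_3 = 1.5
h_3 = 7.5
cx_4 = 9.5
cy_4 = 12.5
cz_4 = 8
d_4 = 2.5
h_4 = 6
cx_5 = 12
cy_5 = 10.5
cz_5 = 4.5
r_5 = 1.5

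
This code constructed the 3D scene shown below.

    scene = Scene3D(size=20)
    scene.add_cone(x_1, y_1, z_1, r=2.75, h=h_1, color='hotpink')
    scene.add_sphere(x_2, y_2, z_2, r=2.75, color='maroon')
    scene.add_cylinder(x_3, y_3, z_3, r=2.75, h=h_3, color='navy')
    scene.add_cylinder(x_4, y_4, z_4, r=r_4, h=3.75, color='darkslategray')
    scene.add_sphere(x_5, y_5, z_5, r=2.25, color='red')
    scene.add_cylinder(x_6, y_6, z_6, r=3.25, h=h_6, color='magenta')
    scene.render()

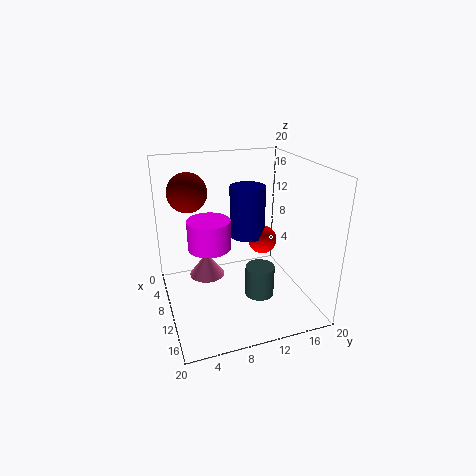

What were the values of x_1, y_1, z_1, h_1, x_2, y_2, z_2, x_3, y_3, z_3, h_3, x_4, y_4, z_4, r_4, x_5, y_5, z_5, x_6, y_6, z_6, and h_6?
x_1 = 4.25; y_1 = 6.75; z_1 = 1.5; h_1 = 3.75; x_2 = 6.25; y_2 = 4; z_2 = 16; x_3 = 4.5; y_3 = 13.5; z_3 = 7.5; h_3 = 8; x_4 = 17.25; y_4 = 10.25; z_4 = 5.75; r_4 = 1.75; x_5 = 5.5; y_5 = 15.75; z_5 = 6.75; x_6 = 5.5; y_6 = 7; z_6 = 6.75; h_6 = 4.5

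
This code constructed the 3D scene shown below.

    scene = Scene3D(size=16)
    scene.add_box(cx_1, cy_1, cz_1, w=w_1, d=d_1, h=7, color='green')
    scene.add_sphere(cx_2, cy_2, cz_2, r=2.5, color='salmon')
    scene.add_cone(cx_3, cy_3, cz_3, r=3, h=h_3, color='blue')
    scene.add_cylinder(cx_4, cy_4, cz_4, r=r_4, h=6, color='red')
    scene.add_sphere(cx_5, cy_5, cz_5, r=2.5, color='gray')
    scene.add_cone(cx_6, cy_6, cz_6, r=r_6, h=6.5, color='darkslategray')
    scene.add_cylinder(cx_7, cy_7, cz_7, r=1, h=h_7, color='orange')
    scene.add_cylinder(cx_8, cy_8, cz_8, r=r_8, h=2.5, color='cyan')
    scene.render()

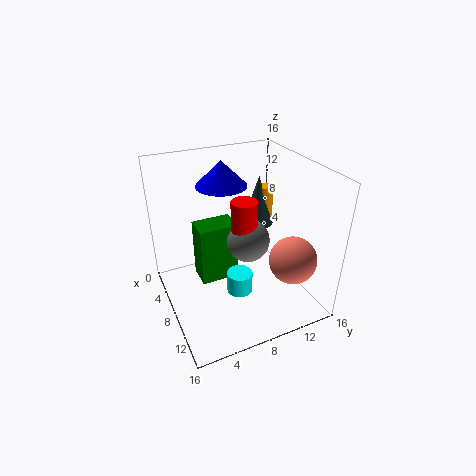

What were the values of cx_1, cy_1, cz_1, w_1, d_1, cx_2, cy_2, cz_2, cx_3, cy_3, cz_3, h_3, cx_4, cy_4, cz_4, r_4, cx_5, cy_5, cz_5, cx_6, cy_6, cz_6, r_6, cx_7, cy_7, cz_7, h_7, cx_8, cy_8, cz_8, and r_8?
cx_1 = 4; cy_1 = 4; cz_1 = 2; w_1 = 3; d_1 = 4.5; cx_2 = 13; cy_2 = 12; cz_2 = 7; cx_3 = 3.5; cy_3 = 8; cz_3 = 12.5; h_3 = 3; cx_4 = 7.5; cy_4 = 9; cz_4 = 6; r_4 = 1.5; cx_5 = 7.5; cy_5 = 9.5; cz_5 = 7; cx_6 = 2.5; cy_6 = 13.5; cz_6 = 6; r_6 = 2; cx_7 = 2.5; cy_7 = 14.5; cz_7 = 6; h_7 = 5; cx_8 = 8.5; cy_8 = 8; cz_8 = 1; r_8 = 1.5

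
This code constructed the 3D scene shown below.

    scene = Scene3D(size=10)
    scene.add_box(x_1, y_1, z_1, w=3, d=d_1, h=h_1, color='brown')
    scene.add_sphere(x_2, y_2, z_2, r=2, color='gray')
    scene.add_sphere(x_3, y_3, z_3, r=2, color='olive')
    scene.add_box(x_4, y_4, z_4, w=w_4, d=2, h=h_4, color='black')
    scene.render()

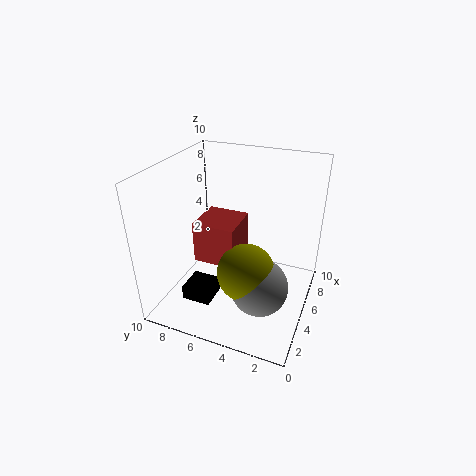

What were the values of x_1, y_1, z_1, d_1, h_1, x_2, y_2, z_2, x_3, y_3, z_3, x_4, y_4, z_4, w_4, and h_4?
x_1 = 4
y_1 = 5
z_1 = 3
d_1 = 3
h_1 = 3
x_2 = 4
y_2 = 3
z_2 = 2
x_3 = 4
y_3 = 4
z_3 = 3
x_4 = 2
y_4 = 6
z_4 = 1
w_4 = 2
h_4 = 1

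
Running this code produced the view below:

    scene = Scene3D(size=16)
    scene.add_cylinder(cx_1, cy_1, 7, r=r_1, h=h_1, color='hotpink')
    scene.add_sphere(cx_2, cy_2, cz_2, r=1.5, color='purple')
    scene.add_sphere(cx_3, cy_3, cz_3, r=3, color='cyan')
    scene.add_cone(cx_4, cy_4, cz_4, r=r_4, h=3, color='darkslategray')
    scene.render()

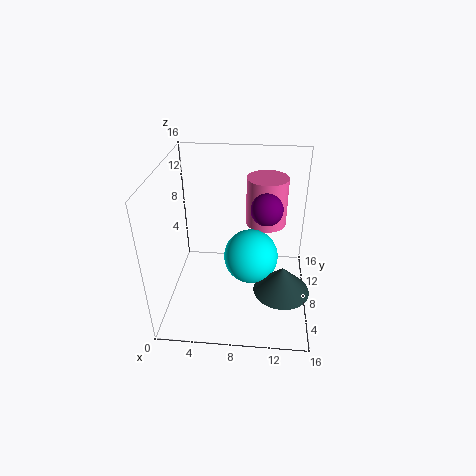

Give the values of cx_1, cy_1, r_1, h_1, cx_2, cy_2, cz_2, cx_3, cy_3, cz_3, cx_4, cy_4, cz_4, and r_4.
cx_1 = 11; cy_1 = 13.5; r_1 = 2.5; h_1 = 6; cx_2 = 11; cy_2 = 4.5; cz_2 = 13.5; cx_3 = 9.5; cy_3 = 7.5; cz_3 = 6; cx_4 = 13; cy_4 = 5; cz_4 = 3.5; r_4 = 3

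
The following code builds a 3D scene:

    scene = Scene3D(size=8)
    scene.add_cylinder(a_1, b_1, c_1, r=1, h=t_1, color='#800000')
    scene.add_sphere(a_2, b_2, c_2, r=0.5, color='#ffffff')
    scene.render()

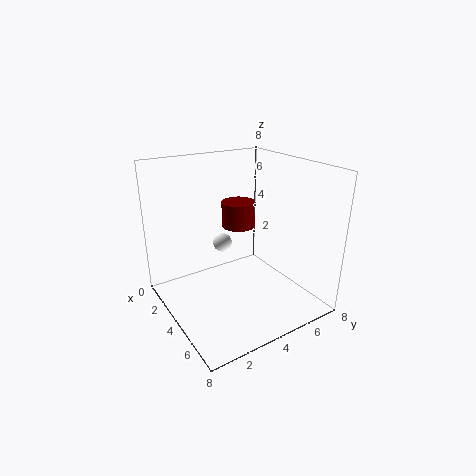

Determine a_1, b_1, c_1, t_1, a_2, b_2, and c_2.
a_1 = 2.5, b_1 = 5, c_1 = 4, t_1 = 1.5, a_2 = 4, b_2 = 3, c_2 = 4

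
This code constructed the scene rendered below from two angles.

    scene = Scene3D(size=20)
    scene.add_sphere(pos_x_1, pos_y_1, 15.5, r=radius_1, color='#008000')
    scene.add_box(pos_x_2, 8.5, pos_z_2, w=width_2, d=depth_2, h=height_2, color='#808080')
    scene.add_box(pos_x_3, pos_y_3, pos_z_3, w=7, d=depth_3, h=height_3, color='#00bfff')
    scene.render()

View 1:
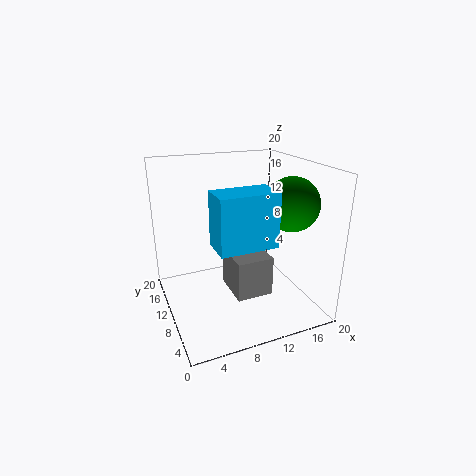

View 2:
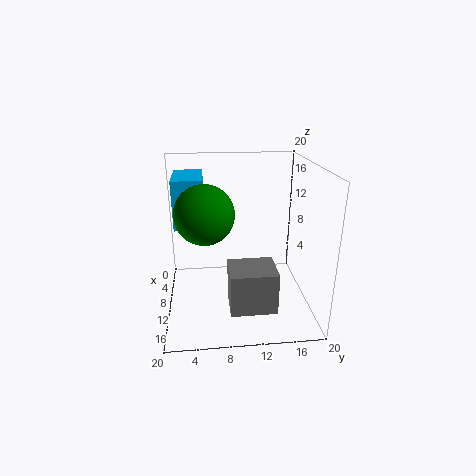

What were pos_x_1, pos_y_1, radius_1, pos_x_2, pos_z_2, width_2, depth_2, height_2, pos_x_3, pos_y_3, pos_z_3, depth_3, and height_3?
pos_x_1 = 15.5, pos_y_1 = 5.5, radius_1 = 3.5, pos_x_2 = 9.5, pos_z_2 = 0.5, width_2 = 5.5, depth_2 = 6.5, height_2 = 6, pos_x_3 = 4.5, pos_y_3 = 1.5, pos_z_3 = 12, depth_3 = 4, height_3 = 6.5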